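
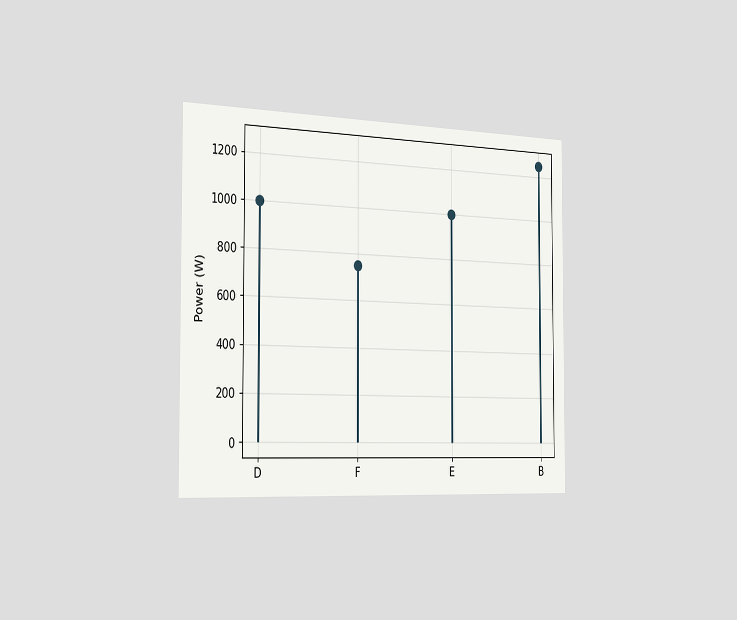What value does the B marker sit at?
1250W

The chart is viewed slightly from the left. The B marker sits at 1250W.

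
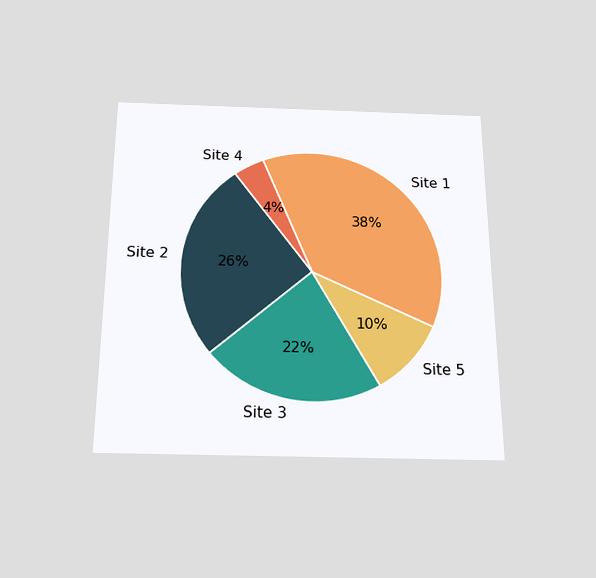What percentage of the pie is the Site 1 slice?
The chart is viewed slightly from below. The Site 1 slice takes up 38% of the pie.

38%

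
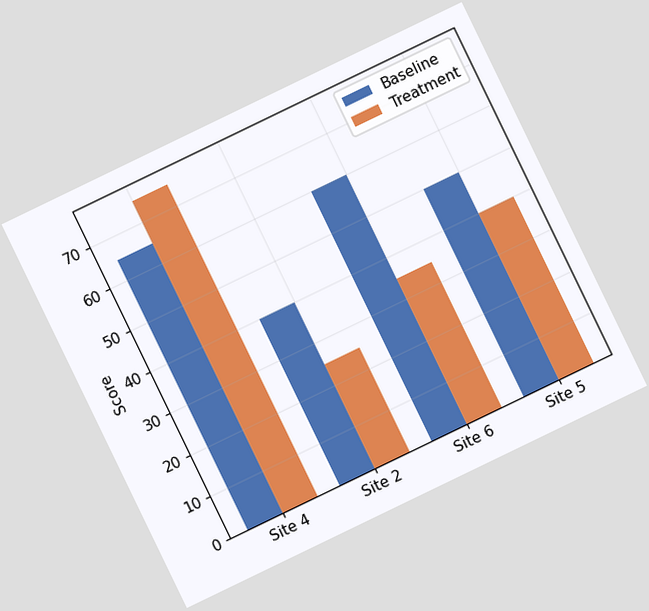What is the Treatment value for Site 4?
The chart is tilted about 26° counter-clockwise. The Treatment bar at Site 4 reaches 75 on the y-axis.

75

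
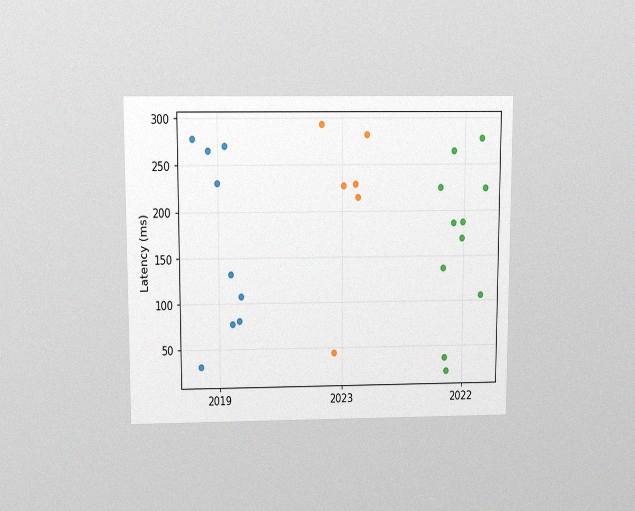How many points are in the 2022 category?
11

The chart is viewed slightly from above, with some photo noise. Counting the markers in the 2022 column gives 11.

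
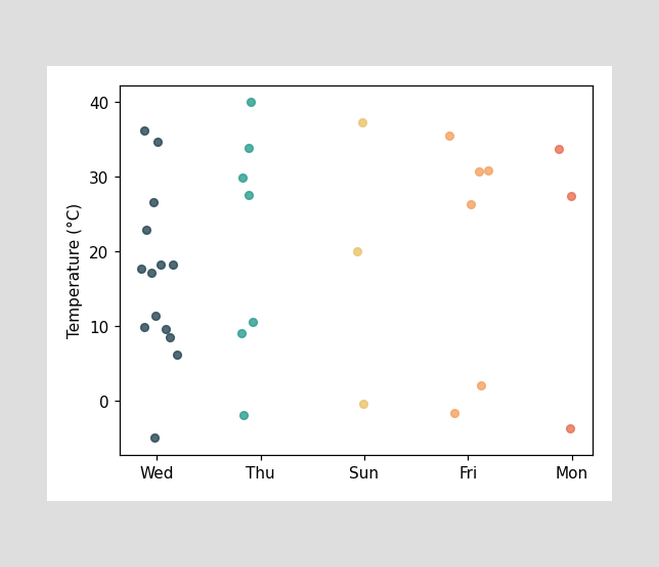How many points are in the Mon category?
Counting the markers in the Mon column gives 3.

3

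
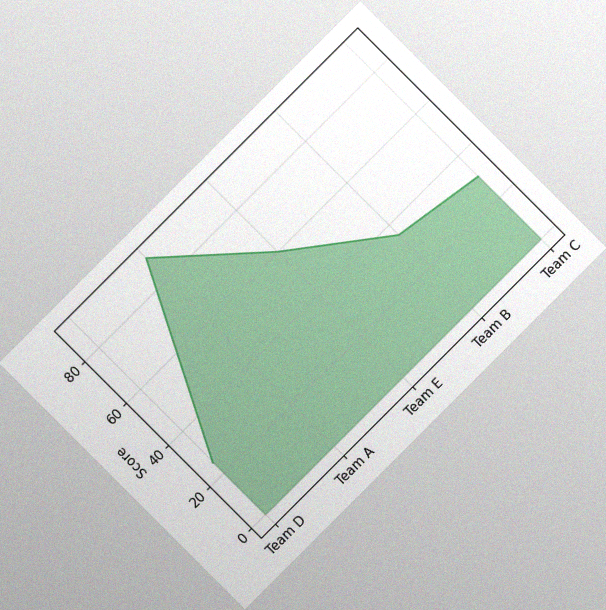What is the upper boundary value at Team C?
30

The chart is tilted about 45° counter-clockwise, with some photo noise. At Team C the upper boundary is at 30.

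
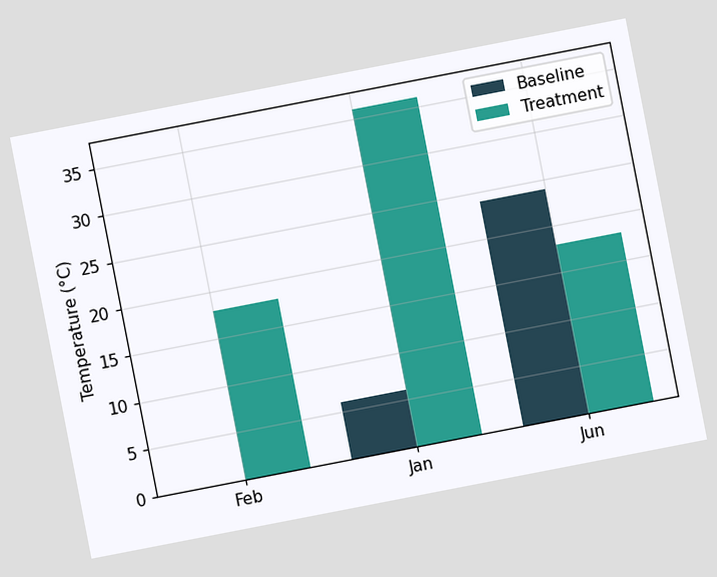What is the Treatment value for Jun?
18°C

The chart is tilted about 11° counter-clockwise. The Treatment bar at Jun reaches 18°C on the y-axis.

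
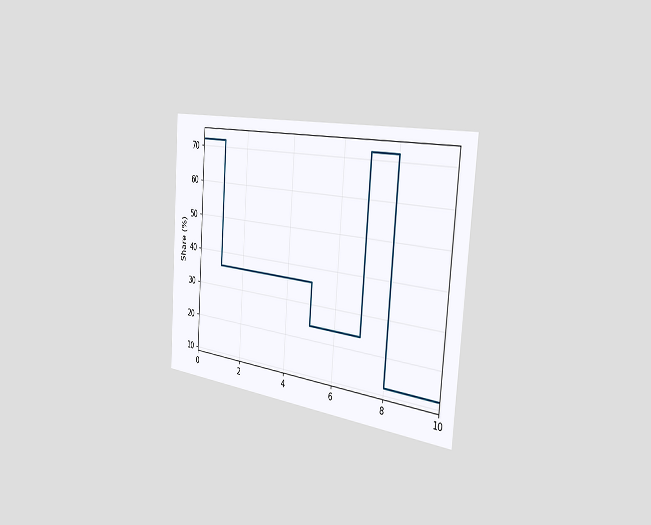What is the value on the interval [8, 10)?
12%

The chart is tilted about 4° clockwise and viewed slightly from the right. On [8, 10) the step sits at 12%.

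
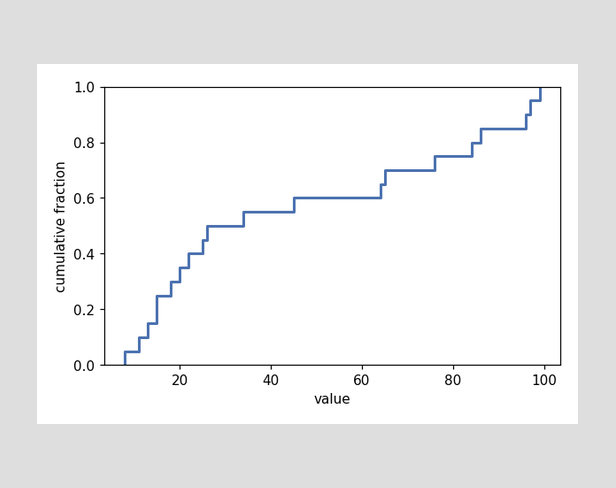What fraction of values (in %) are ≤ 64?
At x=64 the ECDF step is at 65%.

65%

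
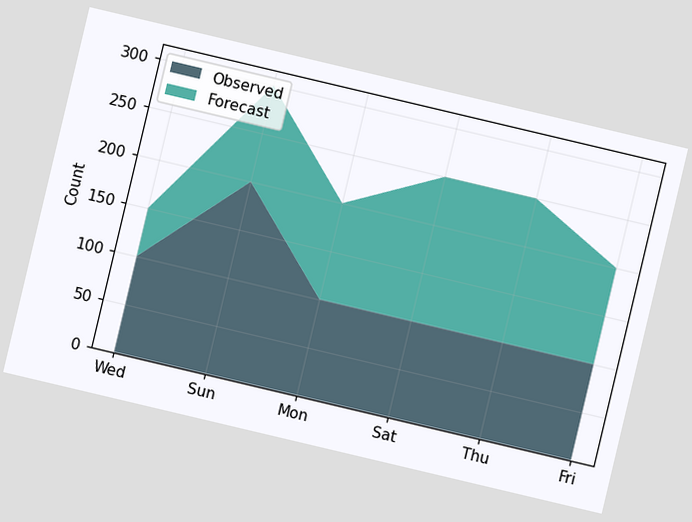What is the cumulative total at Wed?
The chart is tilted about 13° clockwise. The stacked total at Wed reaches 150.

150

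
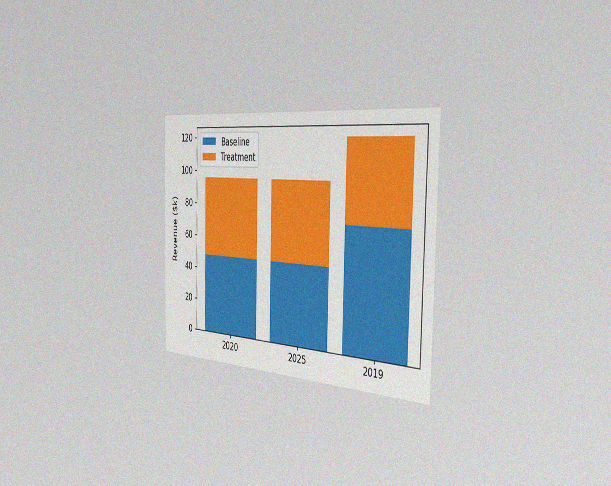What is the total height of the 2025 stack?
$96k

The chart is viewed slightly from the right, with some photo noise. The 2025 stack's top reaches $96k on the y-axis.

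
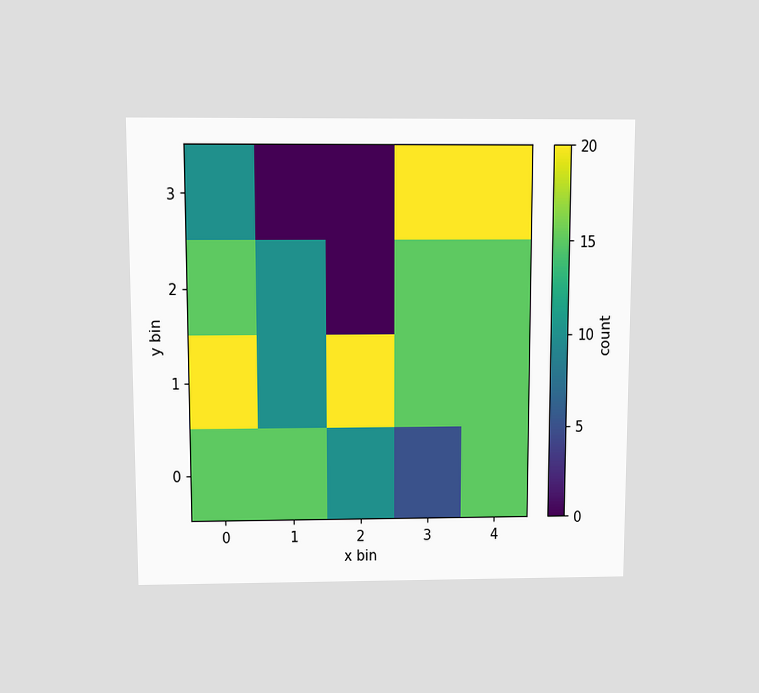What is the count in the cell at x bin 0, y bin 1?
The chart is viewed slightly from above. Matching the cell (0, 1) against the colorbar gives 20.

20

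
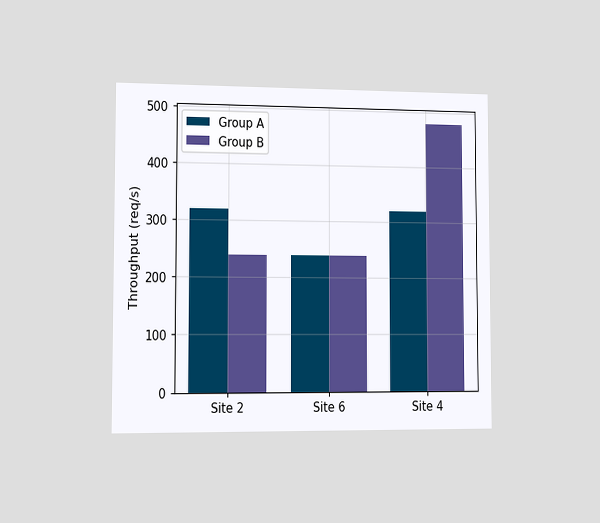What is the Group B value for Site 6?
240req/s

The chart is viewed slightly from the left. The Group B bar at Site 6 reaches 240req/s on the y-axis.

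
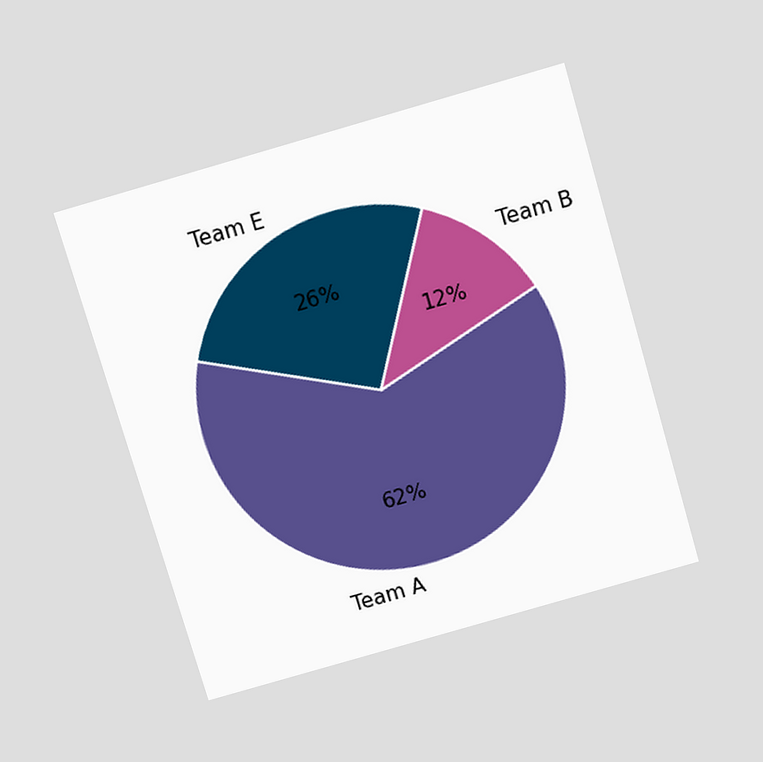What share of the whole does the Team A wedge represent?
62%

The chart is tilted about 16° counter-clockwise and viewed slightly from above. The Team A slice takes up 62% of the pie.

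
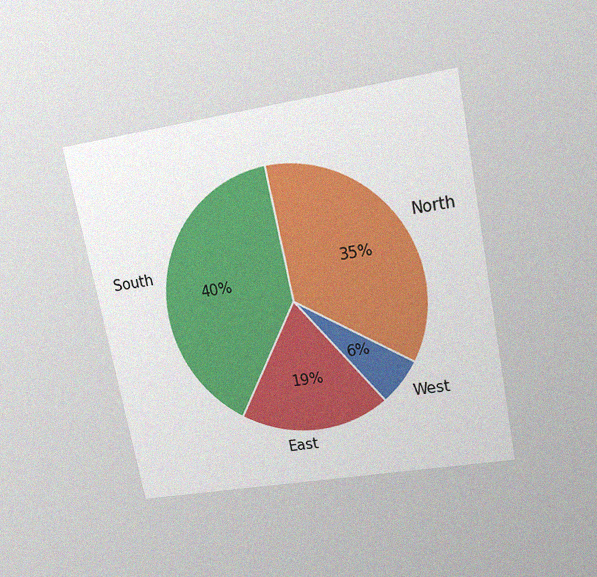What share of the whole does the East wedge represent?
19%

The chart is tilted about 11° counter-clockwise and viewed slightly from above, with some photo noise. The East slice takes up 19% of the pie.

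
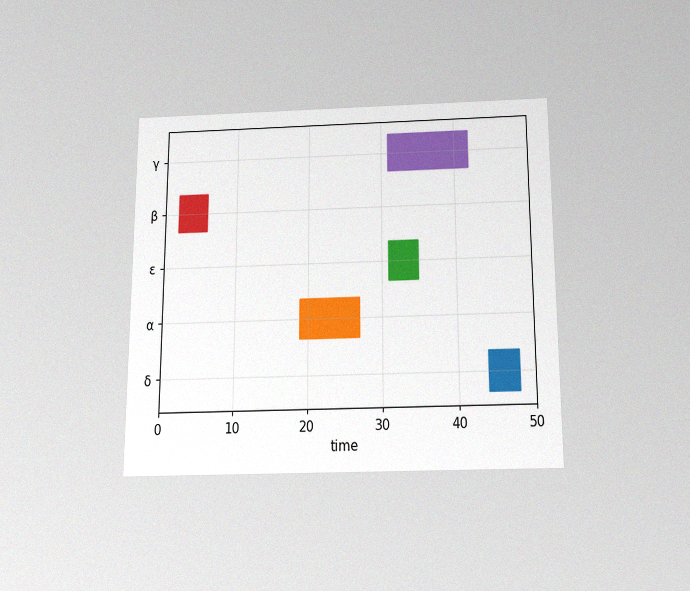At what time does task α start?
The chart is viewed slightly from below, with some photo noise. The α bar begins at t=19.

19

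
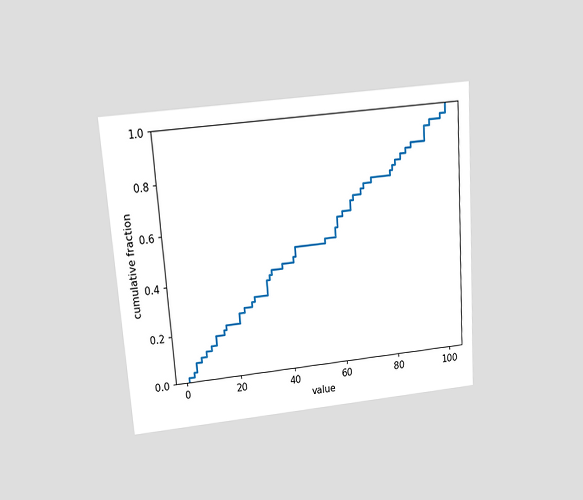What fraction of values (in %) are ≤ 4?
The chart is tilted about 4° counter-clockwise and viewed slightly from above. At x=4 the ECDF step is at 8%.

8%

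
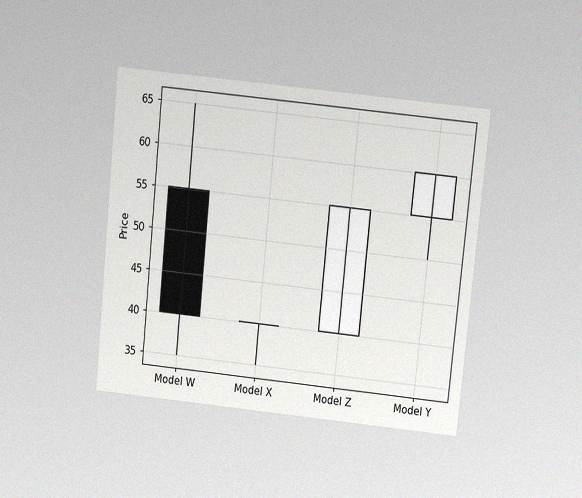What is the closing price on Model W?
40

The chart is tilted about 6° clockwise and viewed at a slight angle, with some photo noise. The Model W candle closes at 40.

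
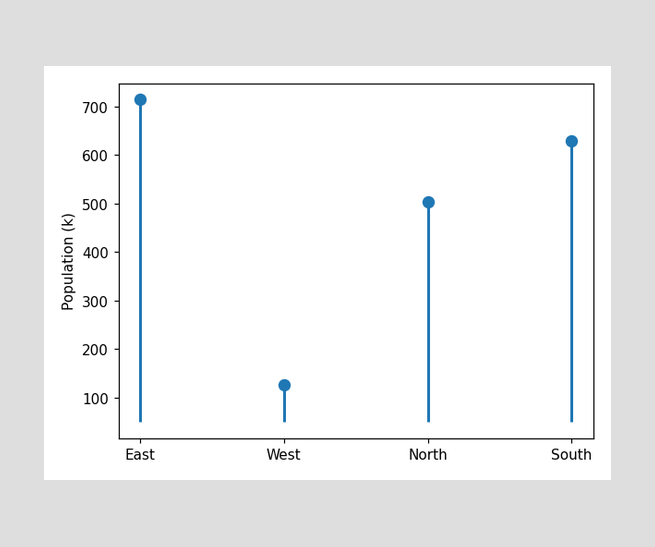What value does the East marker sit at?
714k

The East marker sits at 714k.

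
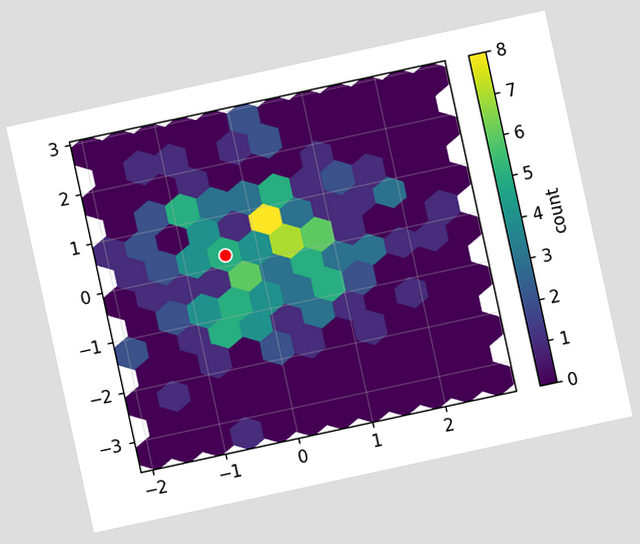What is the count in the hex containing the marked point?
The chart is tilted about 12° counter-clockwise. The marked hex reads 5 on the colorbar.

5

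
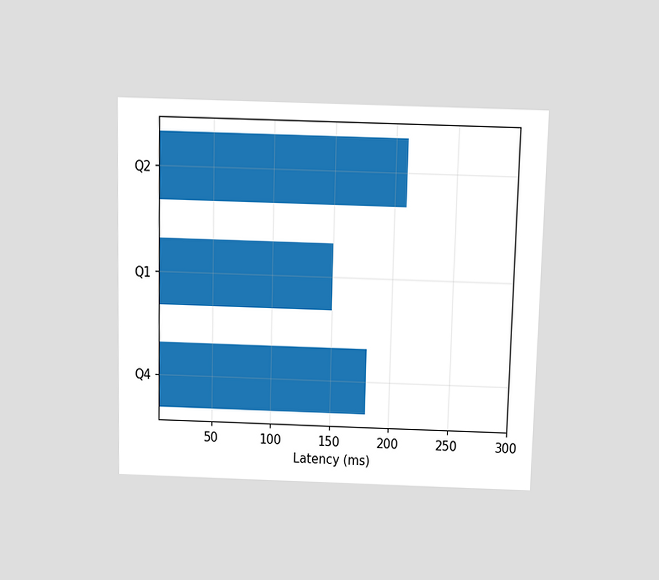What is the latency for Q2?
The chart is viewed slightly from above. Reading along the chart's x-axis, the Q2 bar reaches 210ms.

210ms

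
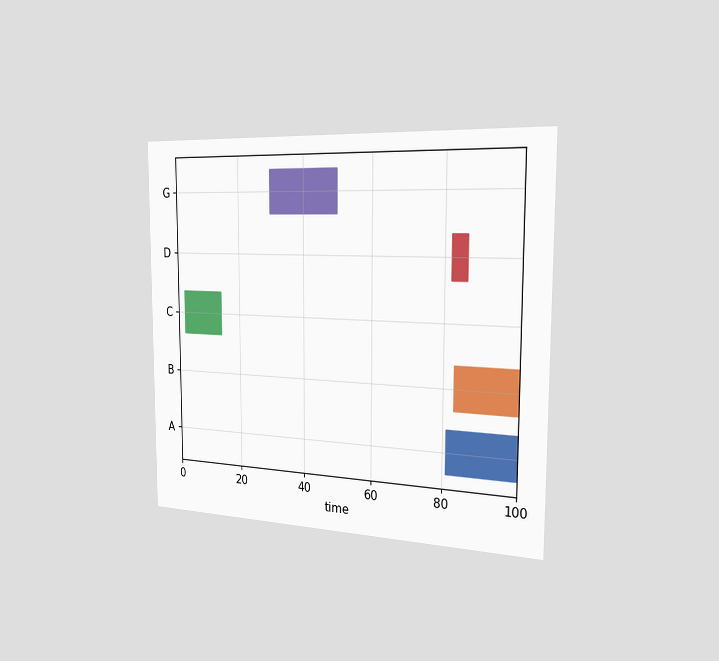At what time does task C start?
The chart is viewed slightly from the right. The C bar begins at t=2.

2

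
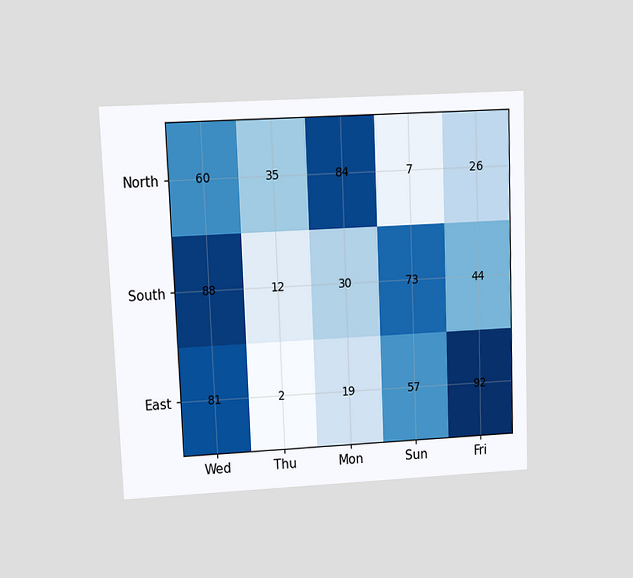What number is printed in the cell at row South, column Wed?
88

The chart is tilted about 2° counter-clockwise and viewed at a slight angle. The (South, Wed) cell reads 88.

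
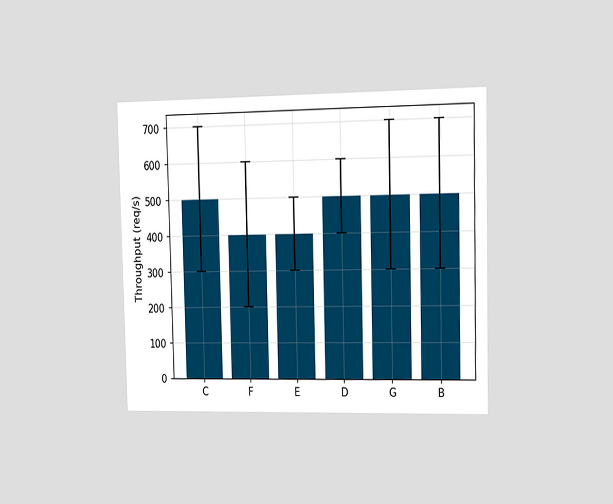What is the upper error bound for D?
600req/s

The chart is viewed slightly from the right. The D bar's upper whisker reaches 600req/s.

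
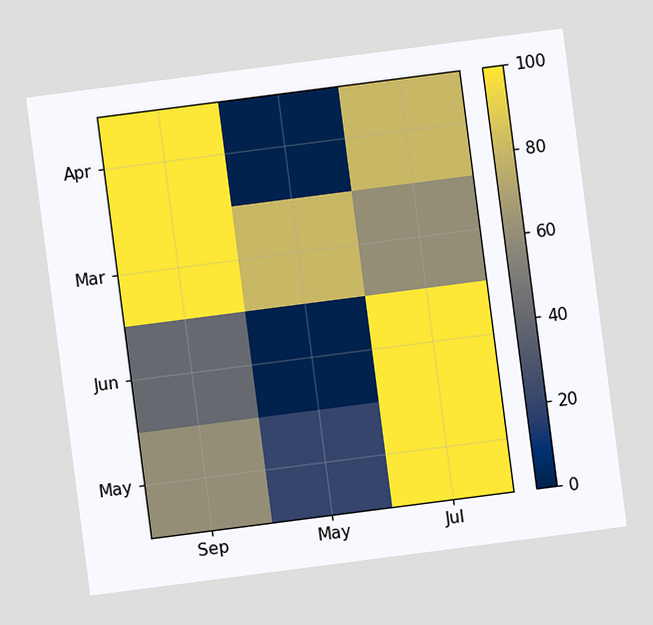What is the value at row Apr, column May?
The chart is tilted about 7° counter-clockwise. Matching cell (Apr, May) against the colorbar gives 0.

0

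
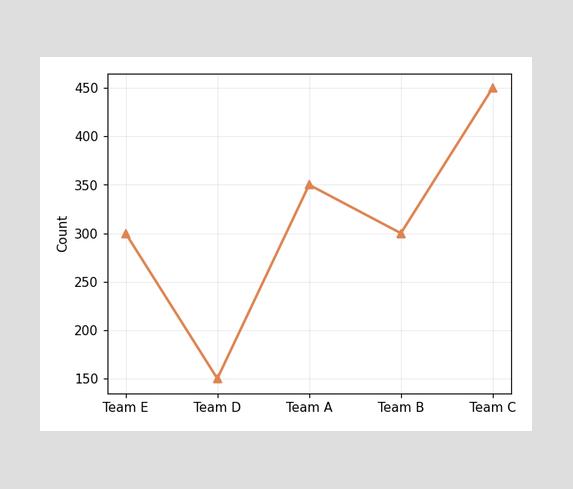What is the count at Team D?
At Team D, the line is at 150.

150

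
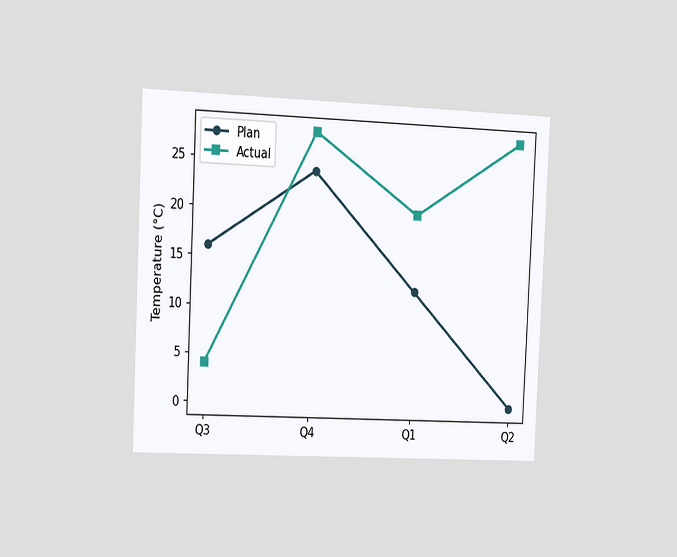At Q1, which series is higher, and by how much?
Actual, by 8°C

The chart is tilted about 3° clockwise and viewed slightly from the left. At Q1, Actual sits above the other line by 8°C.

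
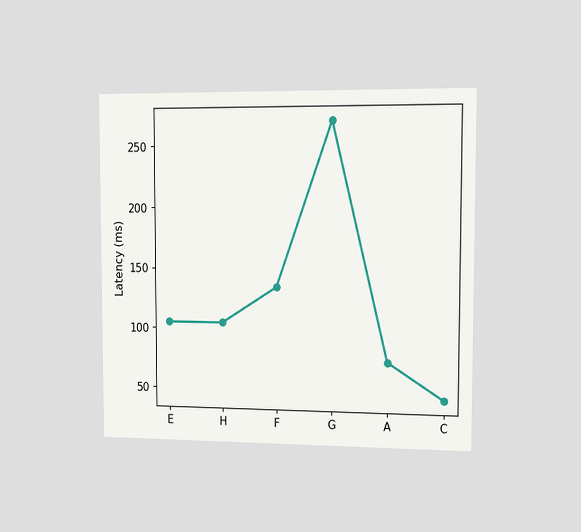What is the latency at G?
270ms

The chart is viewed slightly from the right. At G, the line is at 270ms.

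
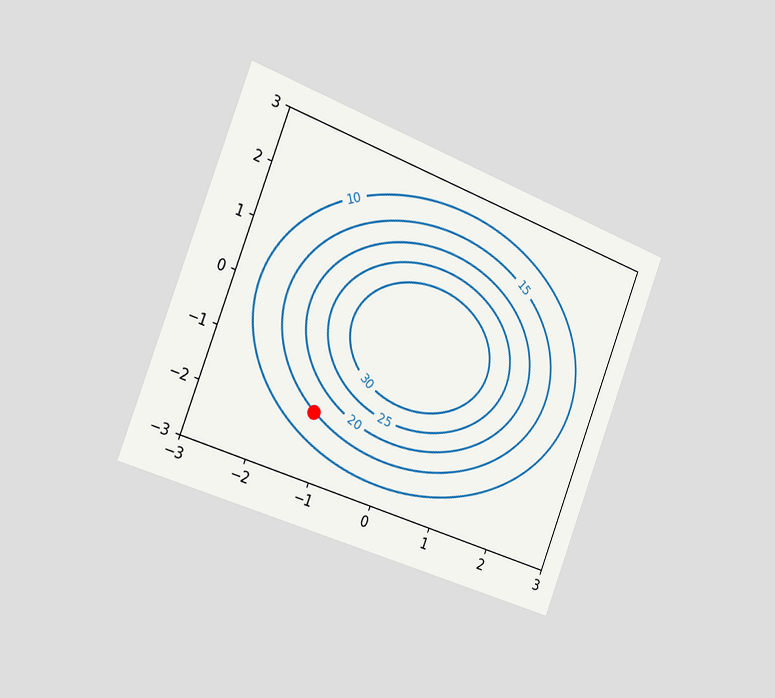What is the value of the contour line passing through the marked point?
The chart is tilted about 21° clockwise and viewed slightly from the left. The marked point sits on the contour labelled 15.

15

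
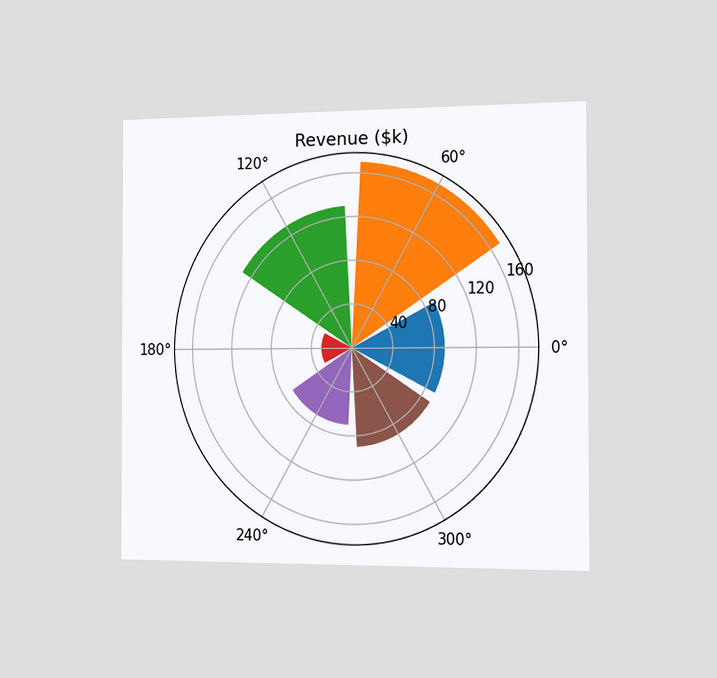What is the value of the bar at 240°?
$70k

The chart is viewed slightly from the right. The bar at 240° reaches $70k on the radial axis.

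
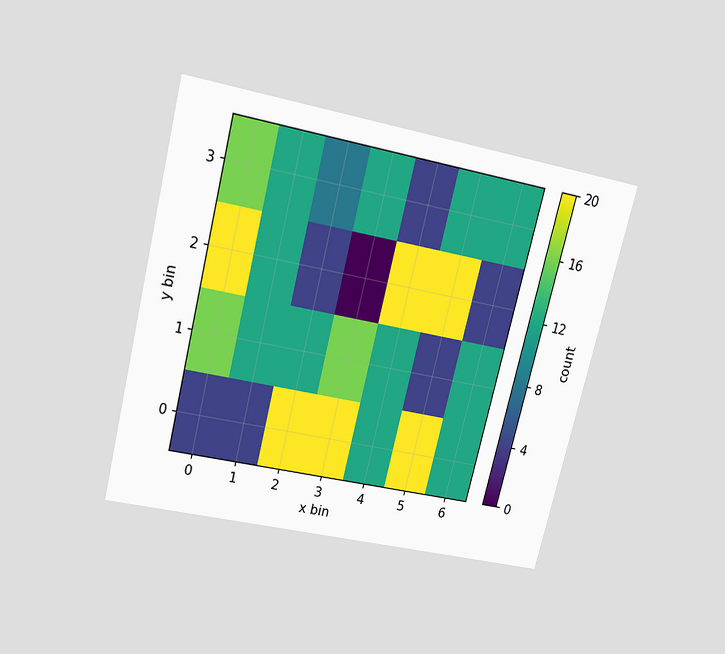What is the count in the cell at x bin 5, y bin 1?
The chart is tilted about 14° clockwise and viewed slightly from above. Matching the cell (5, 1) against the colorbar gives 4.

4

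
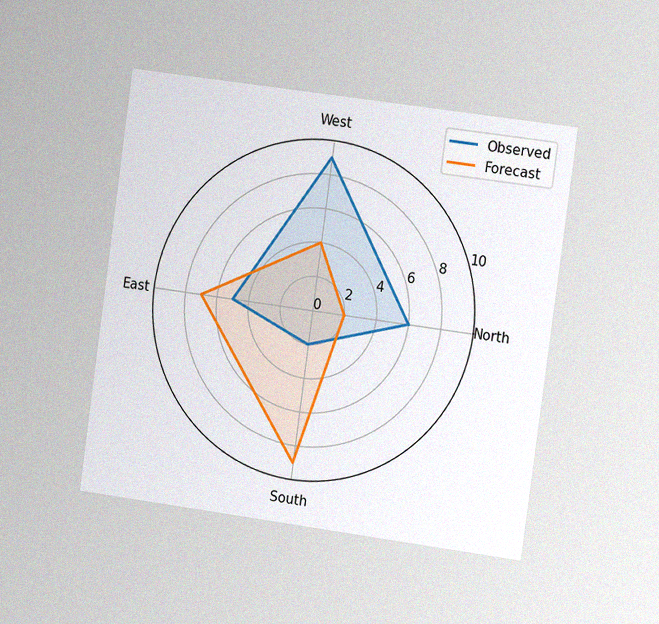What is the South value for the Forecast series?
The chart is tilted about 8° clockwise and viewed slightly from the right, with some photo noise. On the South axis, Forecast reaches 9.

9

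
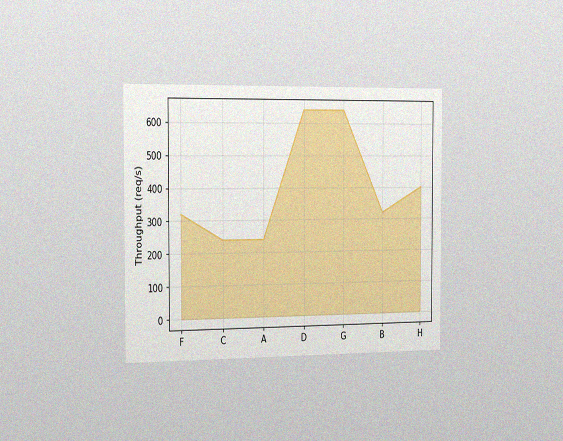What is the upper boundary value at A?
The chart is viewed slightly from the left, with some photo noise. At A the upper boundary is at 240req/s.

240req/s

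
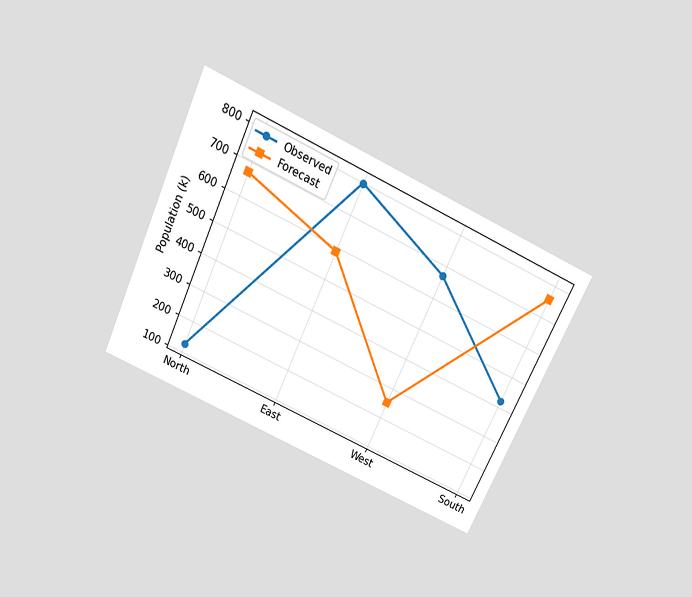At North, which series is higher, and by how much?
Forecast, by 546k

The chart is tilted about 25° clockwise and viewed slightly from above. At North, Forecast sits above the other line by 546k.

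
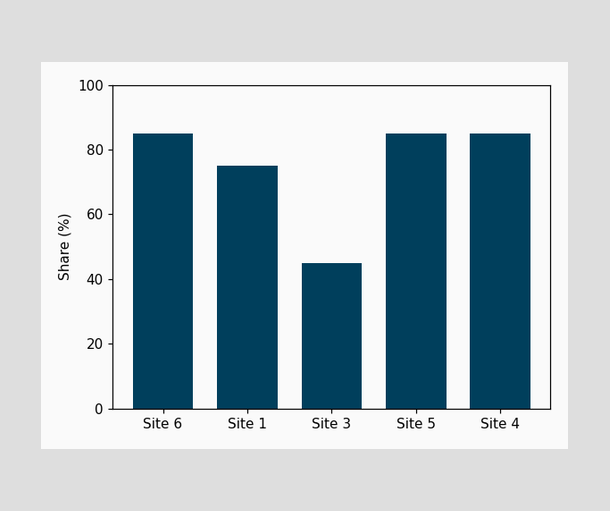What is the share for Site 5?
85%

Reading along the chart's y-axis, the Site 5 bar reaches 85%.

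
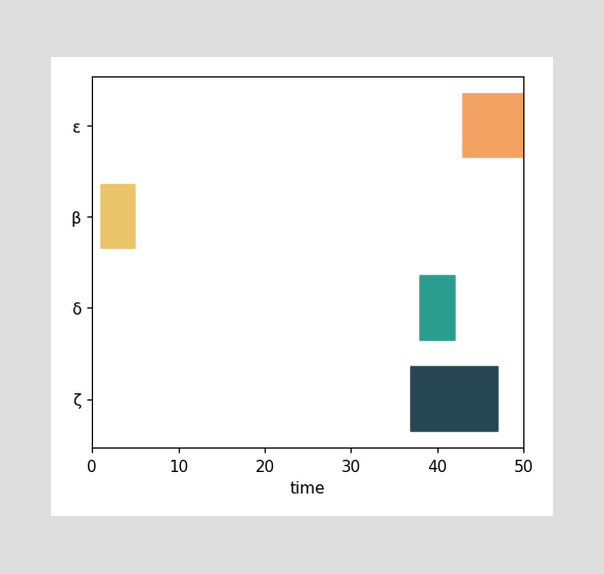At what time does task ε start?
43

The ε bar begins at t=43.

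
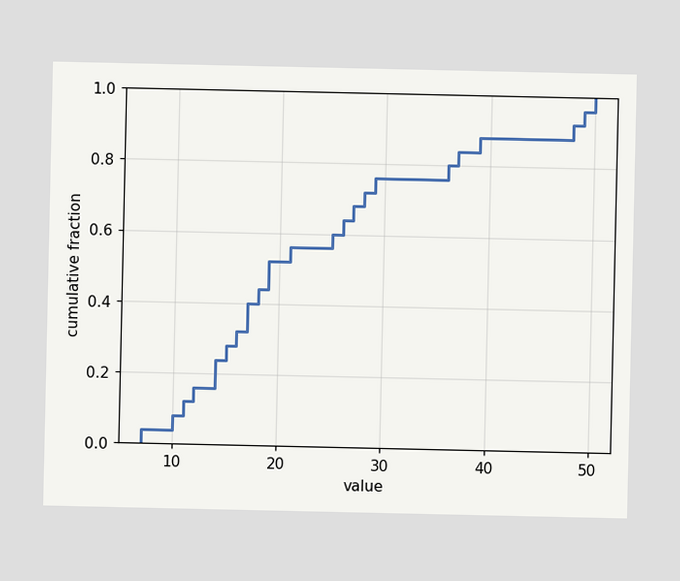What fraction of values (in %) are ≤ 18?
44%

At x=18 the ECDF step is at 44%.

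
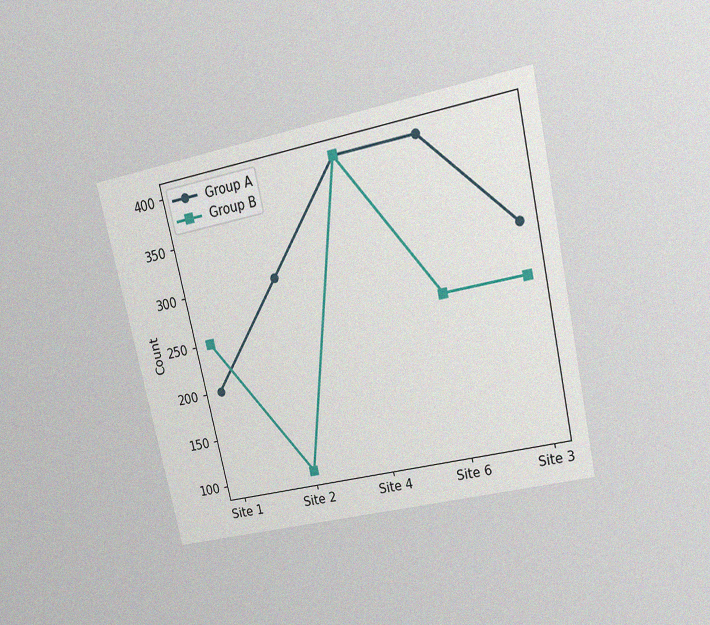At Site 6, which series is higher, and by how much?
The chart is tilted about 13° counter-clockwise and viewed at a slight angle, with some photo noise. At Site 6, Group A sits above the other line by 150.

Group A, by 150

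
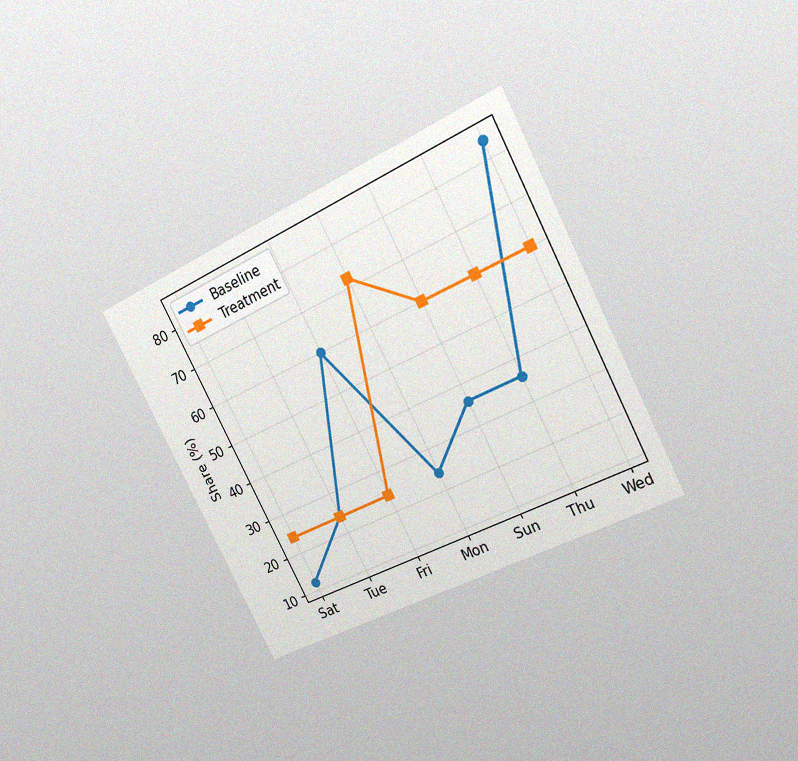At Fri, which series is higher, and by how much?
Baseline, by 36%

The chart is tilted about 27° counter-clockwise and viewed at a slight angle, with some photo noise. At Fri, Baseline sits above the other line by 36%.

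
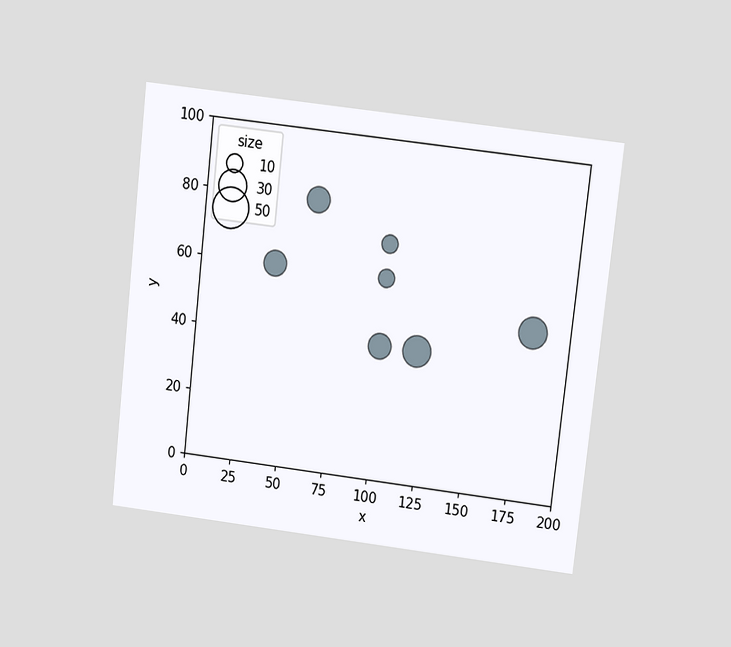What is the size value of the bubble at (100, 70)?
The chart is tilted about 6° clockwise and viewed at a slight angle. Matching the bubble at (100, 70) against the size legend gives 10.

10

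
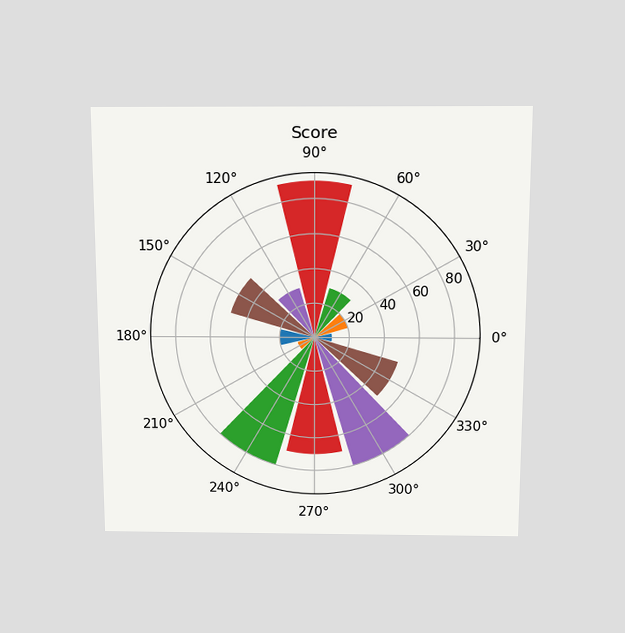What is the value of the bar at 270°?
70

The chart is viewed slightly from above. The bar at 270° reaches 70 on the radial axis.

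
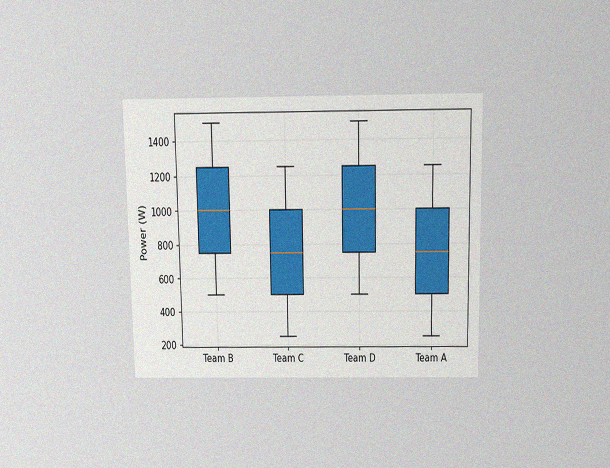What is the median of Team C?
750W

The chart is viewed slightly from above, with some photo noise. The median line in the Team C box sits at 750W.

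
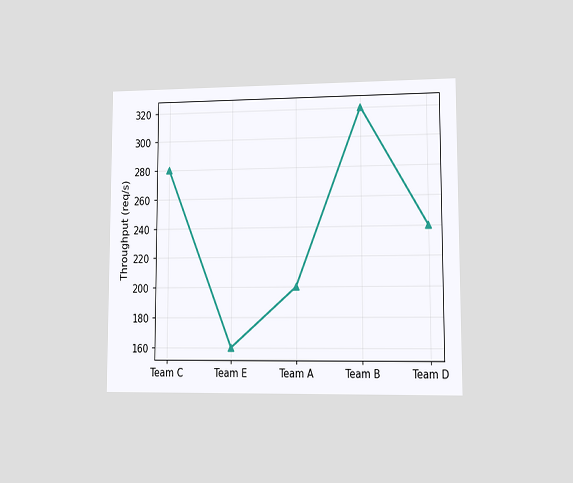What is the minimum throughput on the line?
The chart is viewed at a slight angle. The lowest point is at Team E, and reading across to the y-axis gives 160req/s.

160req/s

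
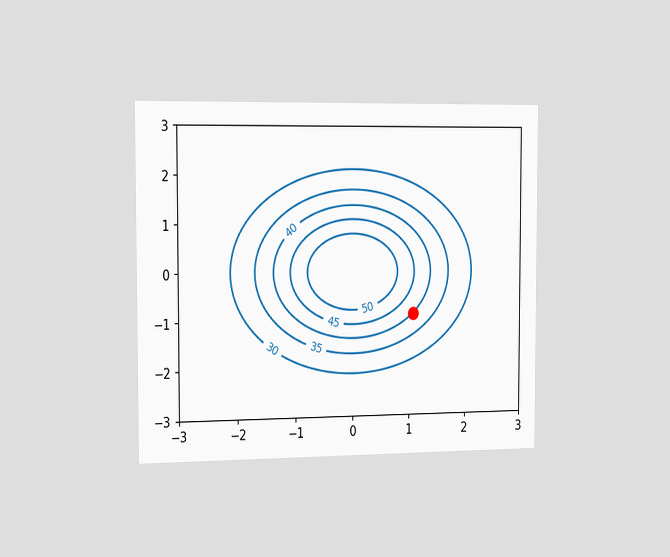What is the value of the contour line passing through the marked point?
The chart is viewed slightly from the left. The marked point sits on the contour labelled 40.

40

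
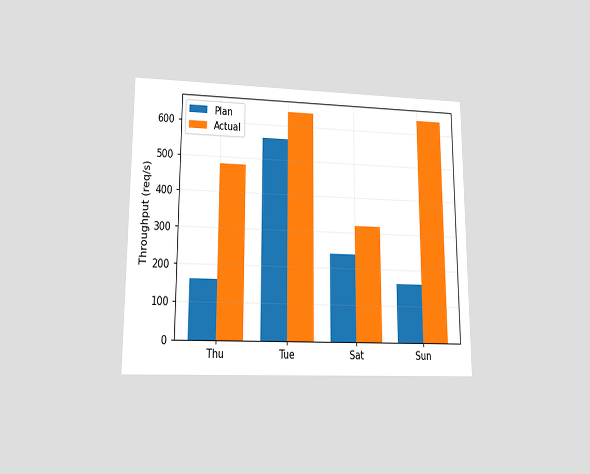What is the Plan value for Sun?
The chart is viewed at a slight angle. The Plan bar at Sun reaches 160req/s on the y-axis.

160req/s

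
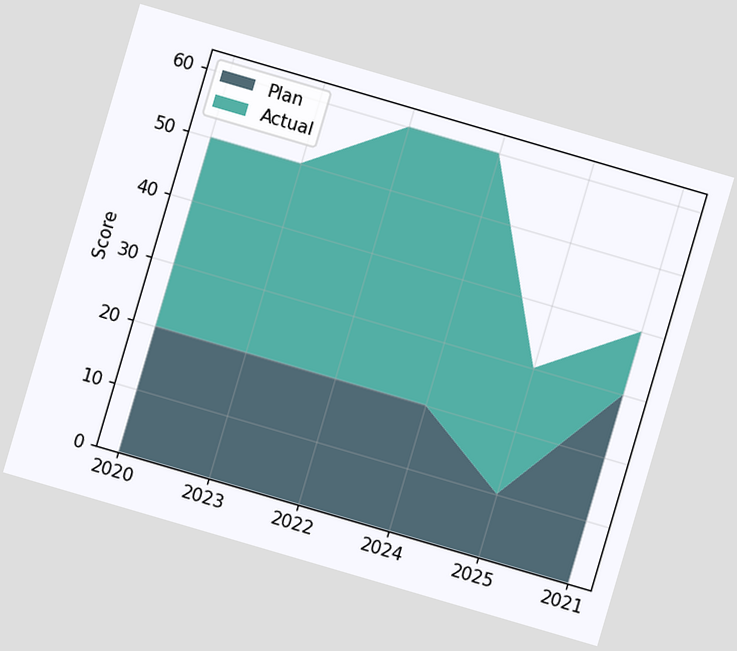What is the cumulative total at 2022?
60

The chart is tilted about 16° clockwise. The stacked total at 2022 reaches 60.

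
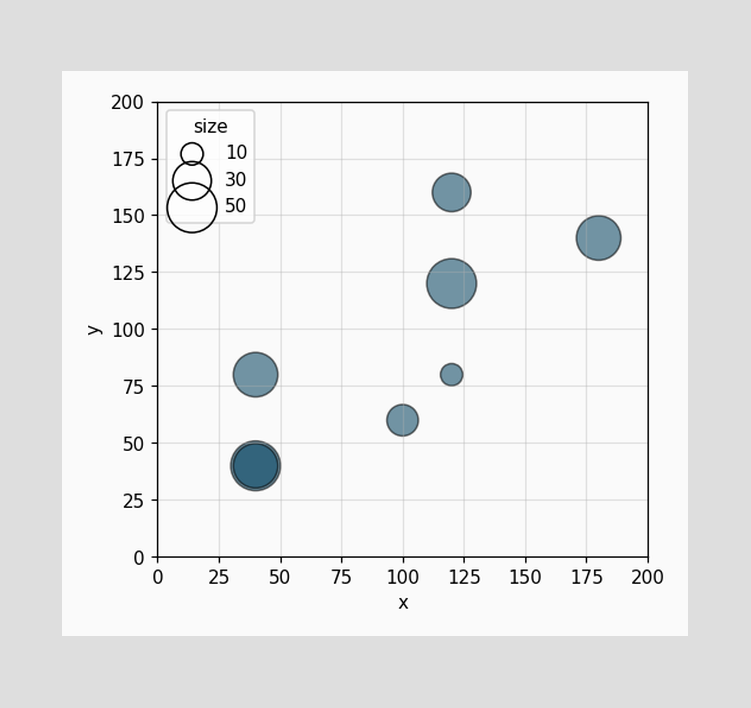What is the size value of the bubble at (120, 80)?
Matching the bubble at (120, 80) against the size legend gives 10.

10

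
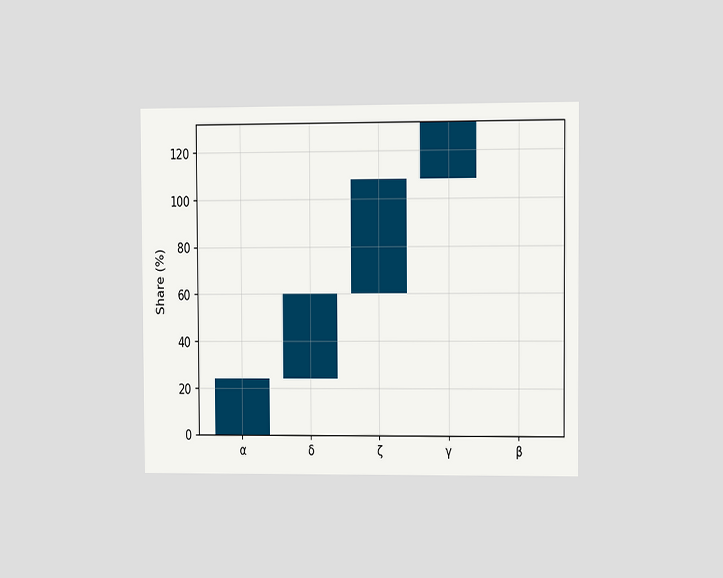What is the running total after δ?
60%

The chart is viewed at a slight angle. After δ the running total reaches 60%.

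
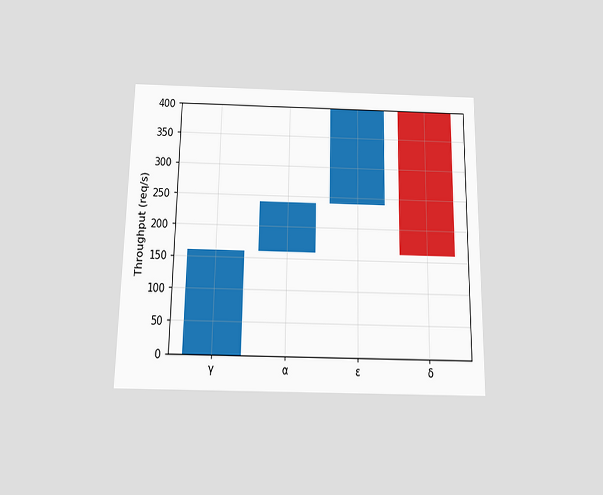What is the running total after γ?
160req/s

The chart is viewed slightly from below. After γ the running total reaches 160req/s.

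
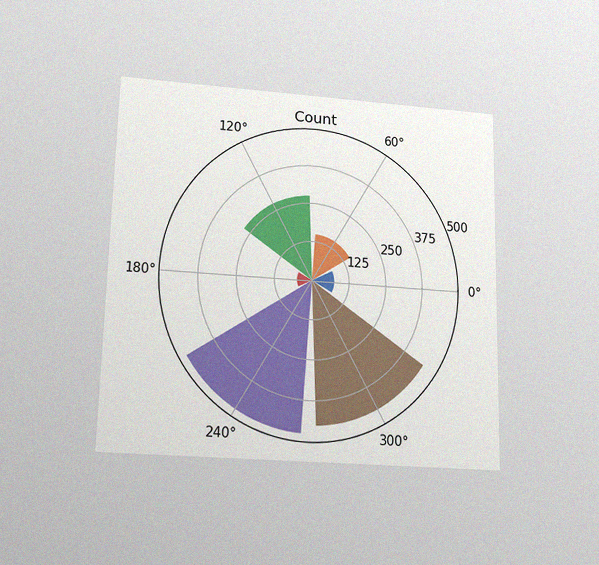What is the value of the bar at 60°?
The chart is viewed slightly from below, with some photo noise. The bar at 60° reaches 150 on the radial axis.

150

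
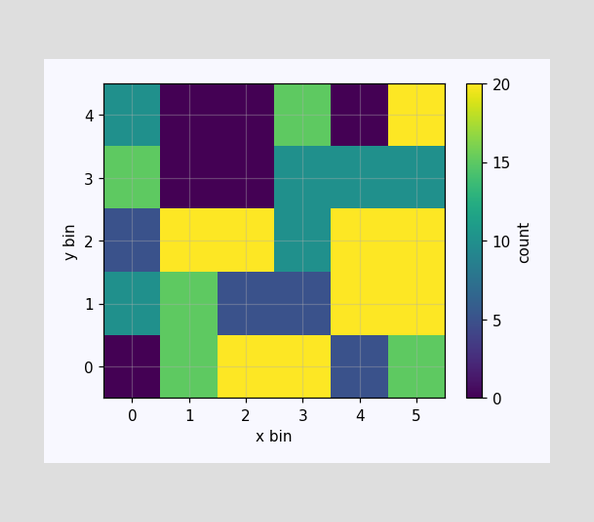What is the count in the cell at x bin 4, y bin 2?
20

Matching the cell (4, 2) against the colorbar gives 20.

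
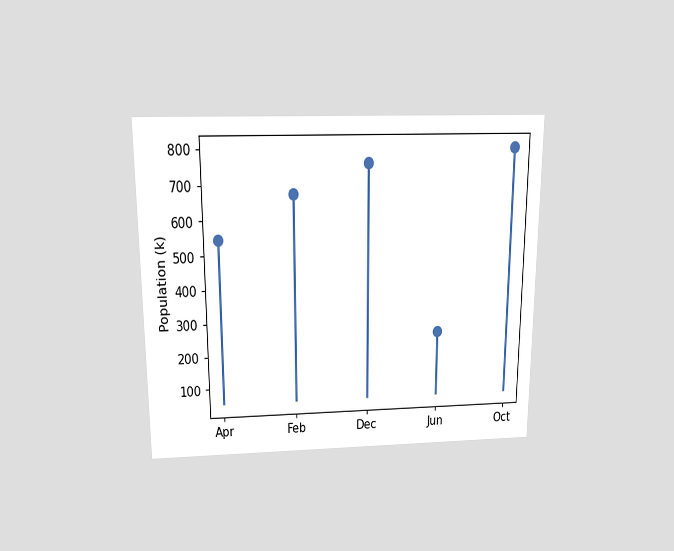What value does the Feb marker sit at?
672k

The chart is viewed slightly from above. The Feb marker sits at 672k.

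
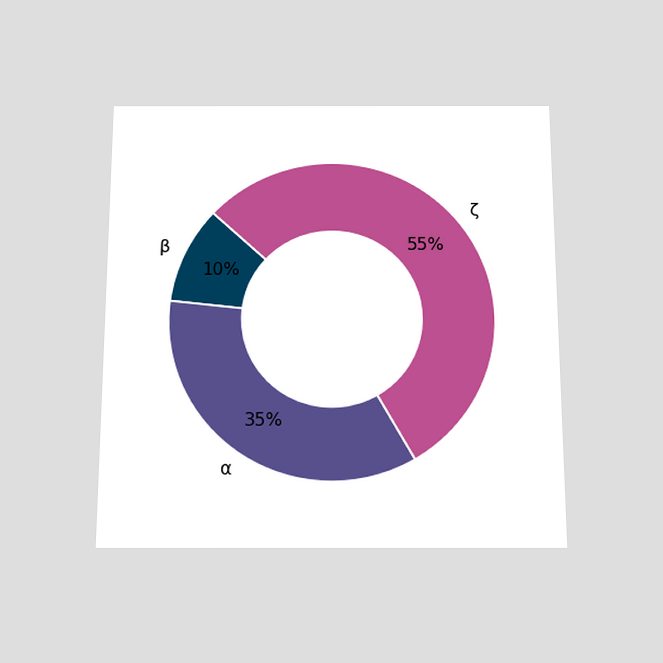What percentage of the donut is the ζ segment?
55%

The chart is viewed slightly from below. The ζ segment takes up 55% of the ring.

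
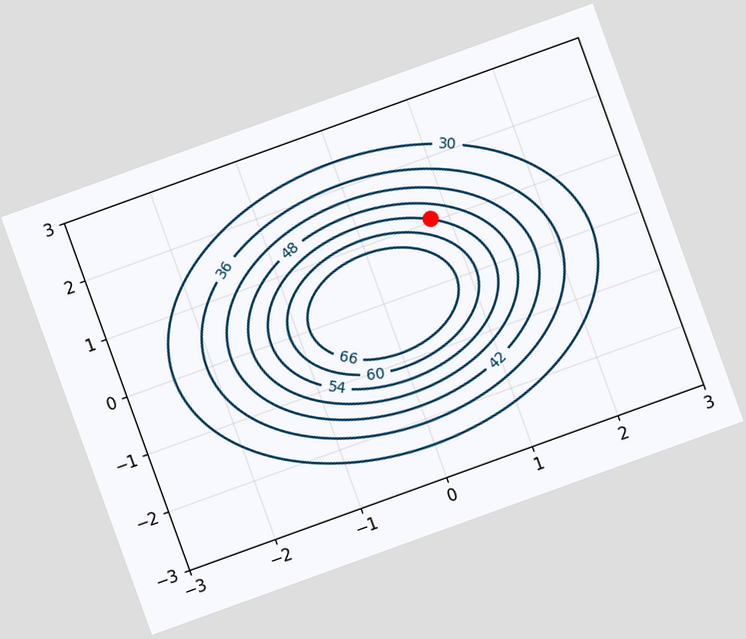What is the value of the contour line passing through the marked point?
The chart is tilted about 20° counter-clockwise. The marked point sits on the contour labelled 54.

54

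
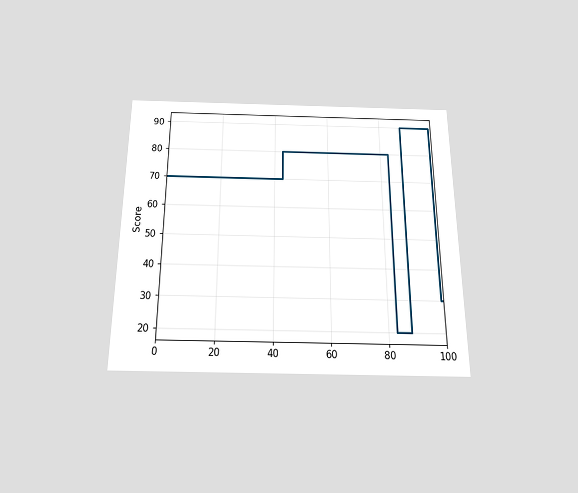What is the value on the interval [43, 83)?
The chart is viewed slightly from below. On [43, 83) the step sits at 80.

80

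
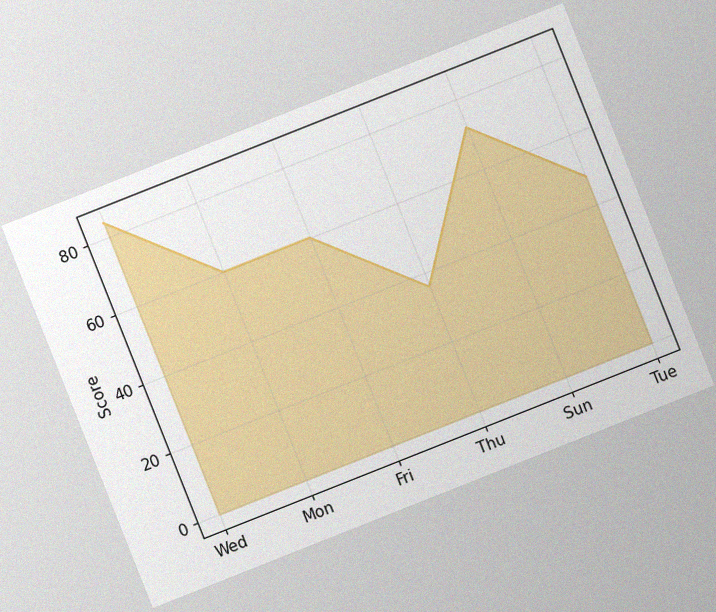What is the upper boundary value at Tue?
48

The chart is tilted about 22° counter-clockwise, with some photo noise. At Tue the upper boundary is at 48.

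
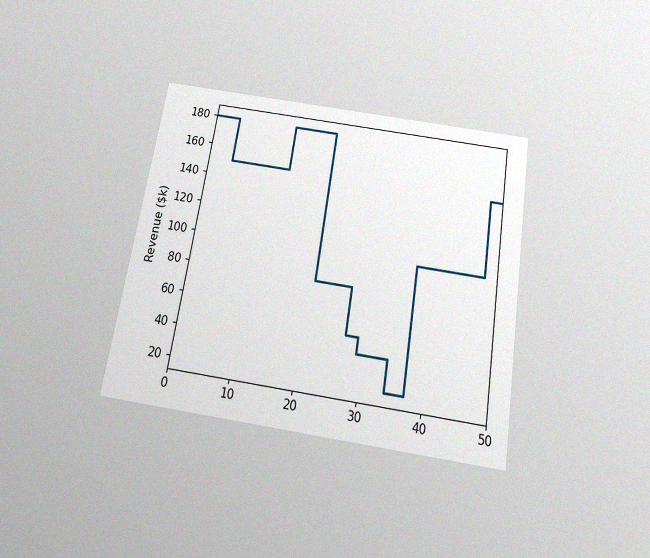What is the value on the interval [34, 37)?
The chart is tilted about 9° clockwise and viewed slightly from below, with some photo noise. On [34, 37) the step sits at $20k.

$20k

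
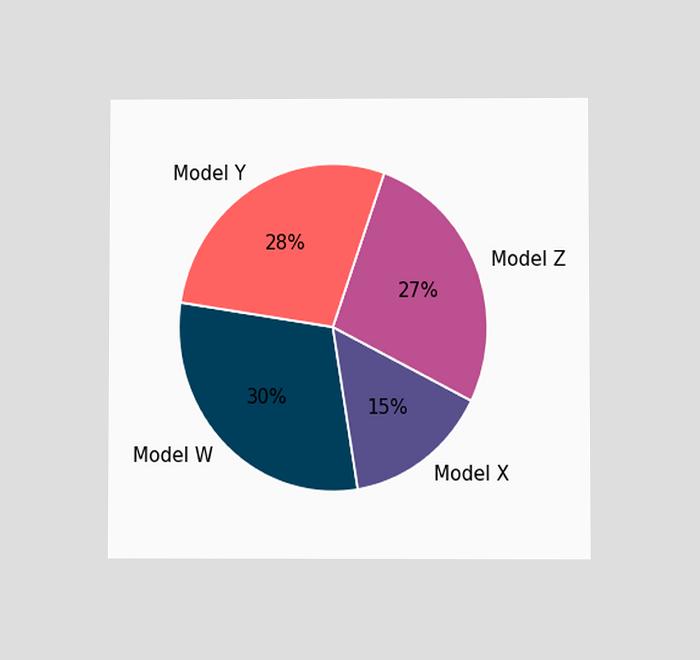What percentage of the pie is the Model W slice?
The chart is viewed at a slight angle. The Model W slice takes up 30% of the pie.

30%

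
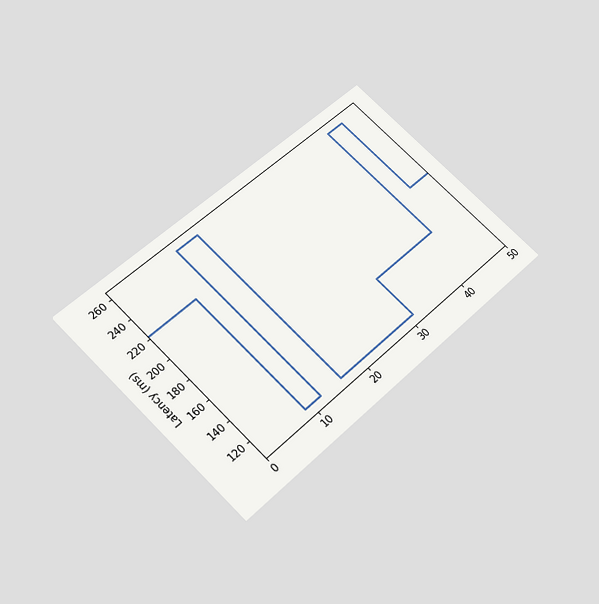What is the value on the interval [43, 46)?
The chart is tilted about 45° counter-clockwise and viewed slightly from below. On [43, 46) the step sits at 259ms.

259ms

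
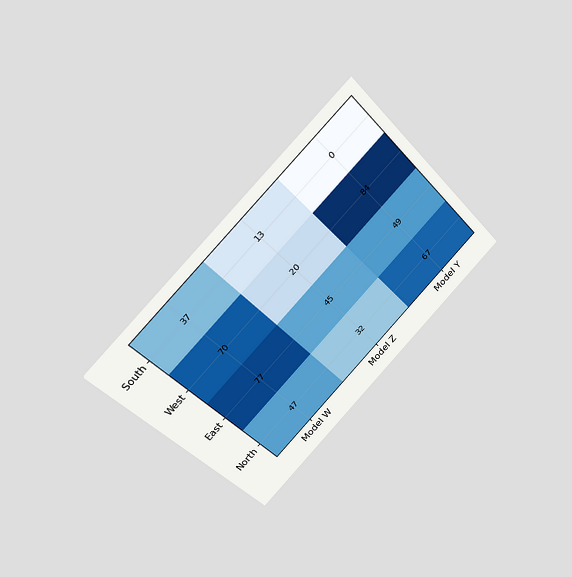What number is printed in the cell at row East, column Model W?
The chart is tilted about 45° counter-clockwise and viewed at a slight angle. The (East, Model W) cell reads 77.

77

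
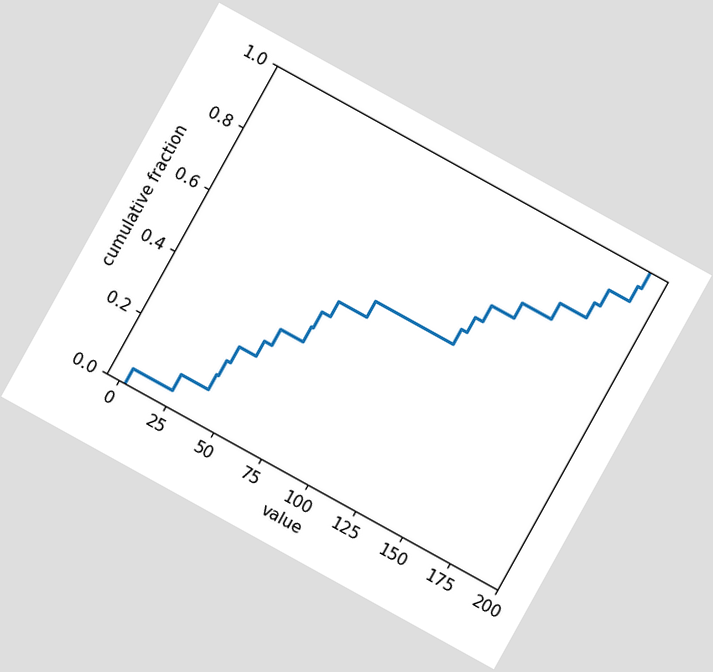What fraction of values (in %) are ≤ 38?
15%

The chart is tilted about 29° clockwise. At x=38 the ECDF step is at 15%.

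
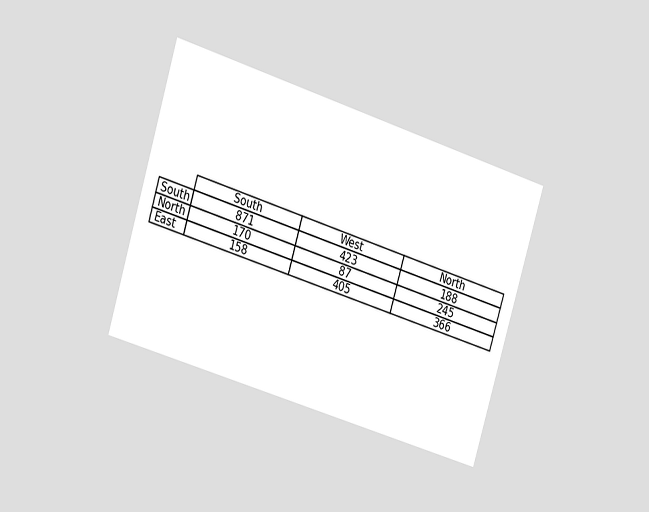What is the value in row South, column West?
423

The chart is tilted about 17° clockwise and viewed at a slight angle. The (South, West) cell reads 423.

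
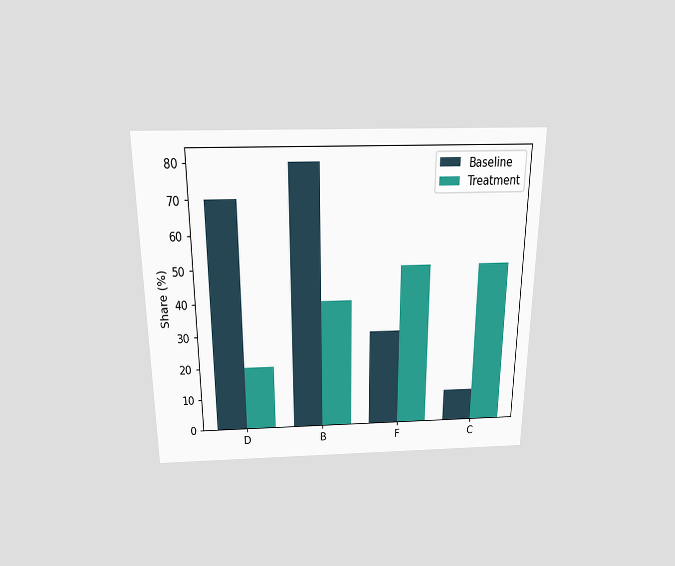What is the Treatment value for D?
20%

The chart is viewed slightly from above. The Treatment bar at D reaches 20% on the y-axis.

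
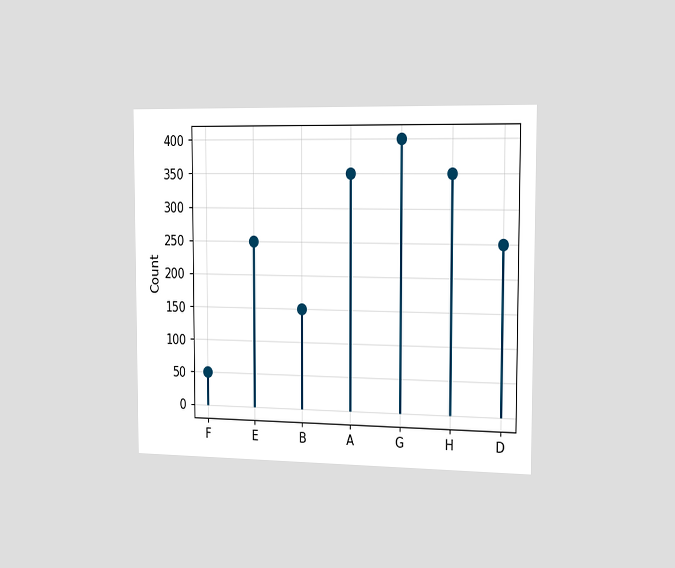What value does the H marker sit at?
350

The chart is viewed slightly from the right. The H marker sits at 350.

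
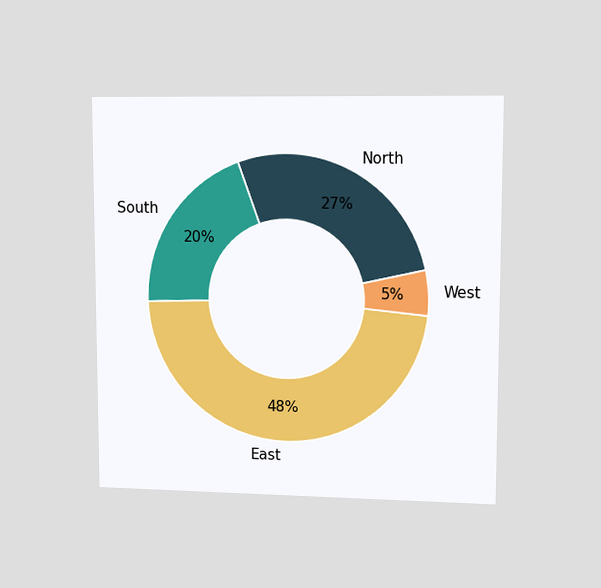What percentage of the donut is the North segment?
27%

The chart is viewed at a slight angle. The North segment takes up 27% of the ring.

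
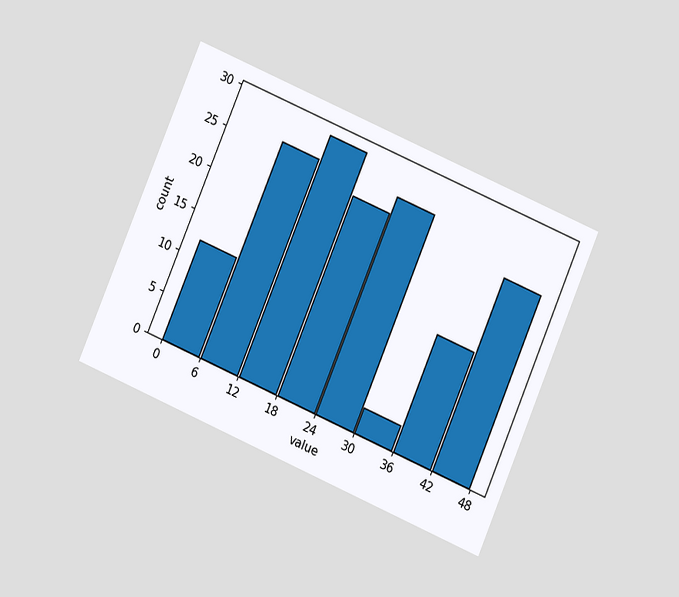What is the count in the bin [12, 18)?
29

The chart is tilted about 23° clockwise and viewed at a slight angle. The [12, 18) bin has height 29.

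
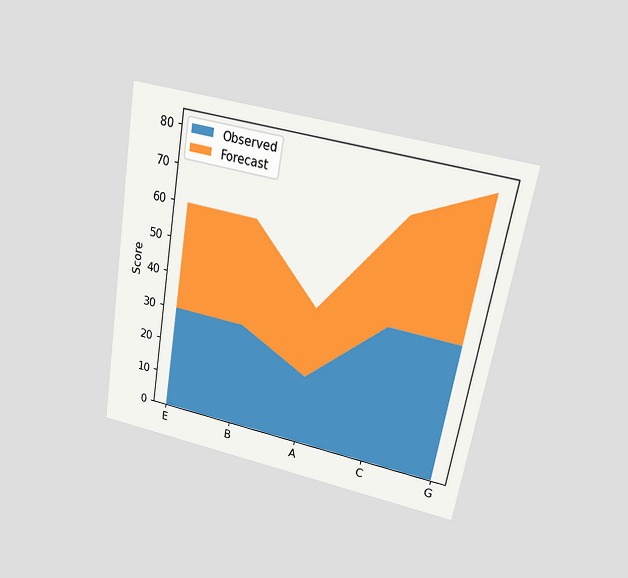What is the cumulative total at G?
The chart is tilted about 10° clockwise and viewed at a slight angle. The stacked total at G reaches 80.

80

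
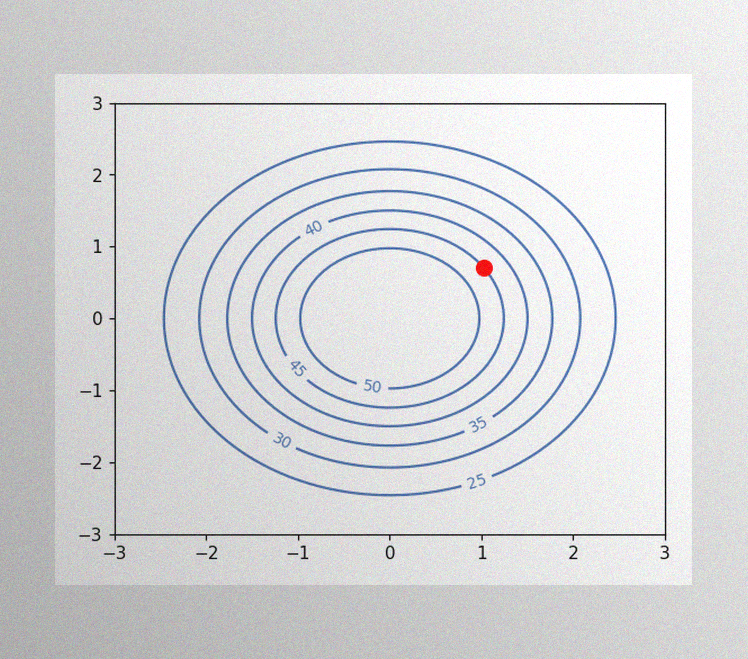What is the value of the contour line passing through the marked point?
The image has some photo noise and uneven lighting. The marked point sits on the contour labelled 45.

45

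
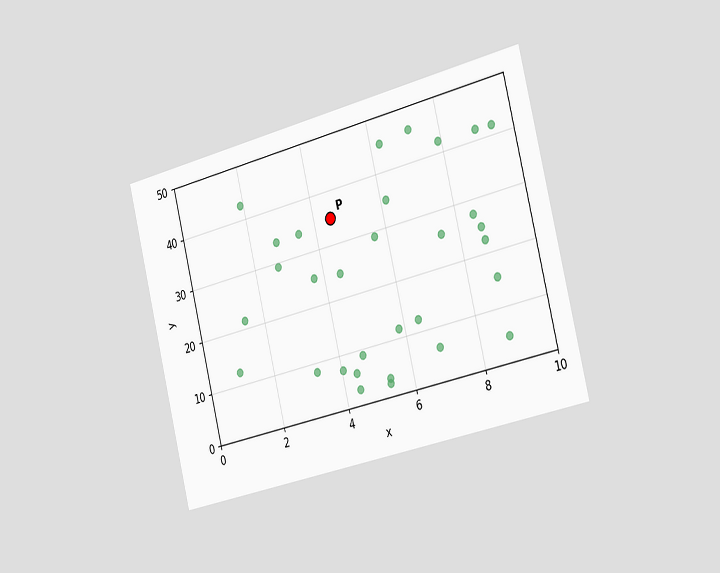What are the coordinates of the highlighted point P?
The chart is tilted about 14° counter-clockwise and viewed slightly from the right. Following the gridlines from P to each axis, P sits at (4.5, 35).

(4.5, 35)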